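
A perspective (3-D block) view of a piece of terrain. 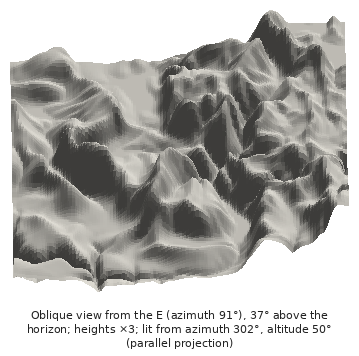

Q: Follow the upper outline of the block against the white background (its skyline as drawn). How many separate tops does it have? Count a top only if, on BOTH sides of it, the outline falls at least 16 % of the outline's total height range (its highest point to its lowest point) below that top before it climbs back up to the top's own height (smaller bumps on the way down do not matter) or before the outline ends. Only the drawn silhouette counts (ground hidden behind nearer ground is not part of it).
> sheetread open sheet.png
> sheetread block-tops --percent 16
1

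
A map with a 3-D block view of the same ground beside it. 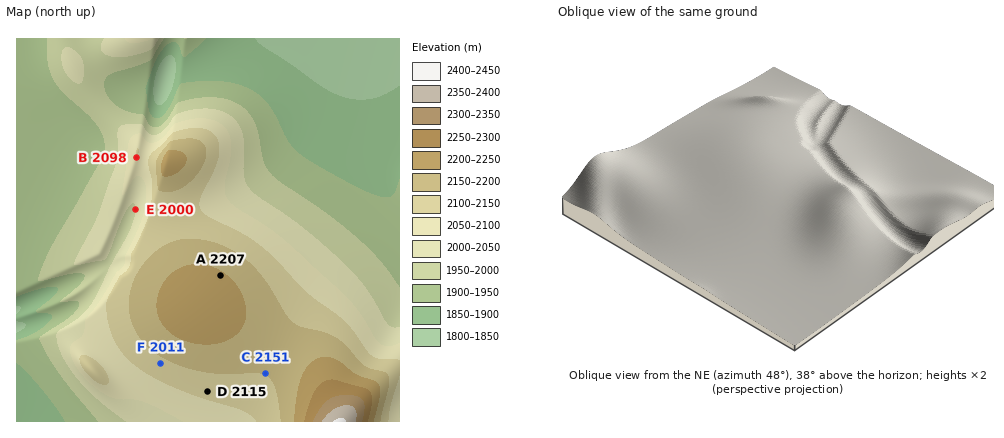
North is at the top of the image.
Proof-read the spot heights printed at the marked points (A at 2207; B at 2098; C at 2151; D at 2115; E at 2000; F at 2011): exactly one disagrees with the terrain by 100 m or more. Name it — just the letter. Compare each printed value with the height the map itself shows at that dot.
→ F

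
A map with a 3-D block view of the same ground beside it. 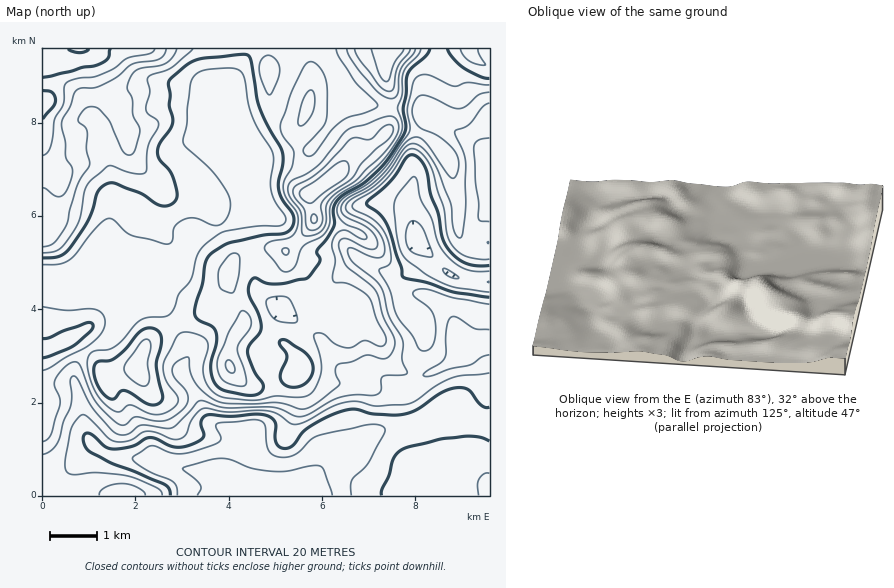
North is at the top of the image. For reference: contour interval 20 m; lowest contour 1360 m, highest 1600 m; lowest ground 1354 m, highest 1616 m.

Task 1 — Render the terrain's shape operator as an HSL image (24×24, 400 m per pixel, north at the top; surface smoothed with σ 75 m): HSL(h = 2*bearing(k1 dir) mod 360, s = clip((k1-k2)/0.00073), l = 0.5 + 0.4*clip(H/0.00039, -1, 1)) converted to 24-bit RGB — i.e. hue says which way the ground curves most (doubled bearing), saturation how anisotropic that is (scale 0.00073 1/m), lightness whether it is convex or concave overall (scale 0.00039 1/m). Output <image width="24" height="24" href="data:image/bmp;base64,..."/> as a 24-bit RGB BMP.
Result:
<image width="24" height="24" href="data:image/bmp;base64,Qk32BgAAAAAAADYAAAAoAAAAGAAAABgAAAABABgAAAAAAMAGAAATCwAAEwsAAAAAAAAAAAAAeXOaanOcboeqg5/An7HSmK/ex47fiDO3c3GIf36Dgn6DgXt6gYB5f4B7fXp/aWGBfp2Kd3uYi3uWl4KKgZmJdnqNa2WIgKp/fJRdXIp0apqAXKFOjpgxclckaDUahWIsc4FVfX9pgnNpiGdmknRLZ4xIZX9oZI2OepGFfm6Fhnp6kpeEkYd+hHeJcH+Pe5p/frlhT5V4dkVHnysVnpYeW2gwiT03kr1kSax2TKqYa6Cla0qeyn+hf7iBVYKCYIJdYX9VYH93gZCAe5SBk3yUj4CUfnmMfYt1vsCRV1V1XCxnpm5zzMSjezCFU8ZlYMd4Ubu7ki4rdG8sMFk2sq1Q23RCQHY+aIFudYVyV3hIaos+dI5Ka39ihX1tiXZukHpsvJqKXVCaYyGIscZqwUaBomm7ocnBdLmVcRtlojQnpH0xQW4dG4wZxb1uwY5zN3dHYWdElnBWXKJombBSNIE3Xn1Wf3lrl4xsqqdyeTeZexyZweeucT+VicyReM7CsUvMlgnDxKDEk6Lat8v3VVjkf7acer2rjWPXaGjPfsTOb4CyqHartHOPQHdUW3hYk5purLRAJB5ORr/XmK3bjGu7rNWVRX5GXi9qVT2zzKCzq+fCSkCVc1ijwJ24kL22Sl+JhZ1dlVldj21UZ6ausnvJx3LQVH+fU6Feyn25OnmcAN9iT2+Zu26436eJjU6RQHJ/L111zdePzqhSVkRmeXxmc7Rtt2xyiTd+oJRkf098gM1vQpaFUmF7tlOBtouxjGyneVe94qTnVVPMJXlWQn5z3rqrvl/FiUqSRnRuObw334R6Q5CZZ663o3tvkT1RYWGoiImxa3+8qt/FWDuvUUJ2pW5ljLWJdHuqXIVgWJBZw46bl0a1QoJuha1AnEtsnlmxmoStUZZ9ssFzeJe7UEt1hEtcqpx9Z6Seh2d3k8p7W6NEcjVoblJzYbVinp90aomCjopweYJih4JZl2h2b3eKfoRzb3R/Z3SMqHqPmXV/echhgzdIblZFXn9jh7J0cmKBe5qVtM+fZTWadkWme6zKieLqgpDWb3vTgn9fhIRvgIJxgYJuf31ze4B0coNtV3x7k195q5SDtbFzcT2UsnKbSqhth6RnUo99e8OltKhxhihfOrmHUcxKckEgSSgDSj8AcJgrMZtCaoeJhX6IfoGCfHt/hYN8YIGGUouksJWrwH6PYE2EqWZ5gch9Xnece8COgXgidhwESe5RNZa2kEFjeg9Dxn5Xp4zEsq7ZYKyVOXx0eHKDiHd5f355e459doiJQ4psWJ9UtnO1dmvRkLDj/12+saoTZaEZbghn0PvmgNe/OyNSci5ztk++nOSvgoLEo3F+xo6aR2qVVXN7iIR5h4Z8jo9meHtkenNkY5tIVYFFbIdAWVcrXRI//+TMGaj/fdr/2XvCuClnXTR4QjpxZ7hpwt2BQZJ7kHZSoL1kbGCTUVKHgod4hWl0o558aX2ddIyejKecZGmHgHN5fR53q6wk4/+PnXcAGjMAPEYDmVZDZkSGXkmObLRUy9mBTVeDbW24vbuAZllnVl5qg3NlbJR8iLaVYWWUf5aQj3N/f2yFb2qEGhG1xfj3/c34/7bjtV7kDb8xBmcpR2uFVDmLych2mdJuUkp+VKdkvXaMhW63XkGqhZ97ZcSObYaadmmMhYx5hGt8gXl/bnKBNWqBkc4qLHBI86C/96bp7YzTHdhiCDlATCNRxu6GcctyRkWBfrB0ZZKOjlxdbESBuL2MjKZkSWZPcX9pgHBzgXZ7gH1+f2Z/cD5oqM9UNXJXRZhB2H+F23rQ/sbGABIzHNnUvfbJsEmLZ1B2k8lsTWaCp1OVVVyLqsGTq3e2fG2qUYyPcnN+gH5/gHqBgUGFbrawxZuNUJhvLoZxn7h7mmC7+dLaLk7/PdHypEo7n0dAY3yDz6N0On19XGV2a4GQob92V3pdqHlrbluMbnCBfn+Bd2eEjEqcY7p1rWWGwquGR3qHW4hIY3hB/N4TrkIRTSdDiFBHp69yWnp6w5yGlDuMfHNRSJZHjqtei3CWepJ2cGaEb3SBfH5/YVWBvF1Ua61jU4ORz7SSVVGGgmFzfSpK5P91FlLeQTSHf6CgqI6FikRVs3xGtUypb3ipg59kYI4/aVcokZIpTnhBYnFTen5ZS0hrvcdhcbt4UHqHvbR1flCJgzdwUlar9//MKRZFRHGCb4WMmD1YxX25W2+1mF2ykGywv4a6r1vPh4XYmsHVYVu+VVK0Zn6yS5OqMc1gtIFRZGN+m5RidkWMiVS3gLql566PwnfpD4bFWUKairjDcbKq"/>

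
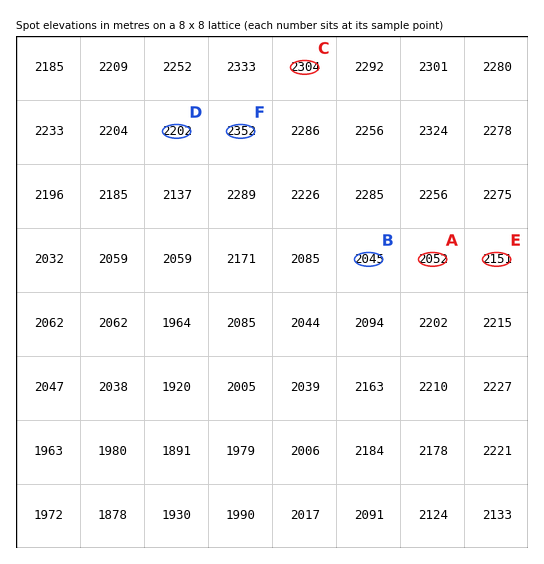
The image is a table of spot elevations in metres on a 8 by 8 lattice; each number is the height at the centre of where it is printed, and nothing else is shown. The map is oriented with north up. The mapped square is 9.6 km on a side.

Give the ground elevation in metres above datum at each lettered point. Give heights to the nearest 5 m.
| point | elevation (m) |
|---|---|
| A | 2050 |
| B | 2045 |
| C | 2305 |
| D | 2200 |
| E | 2150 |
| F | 2350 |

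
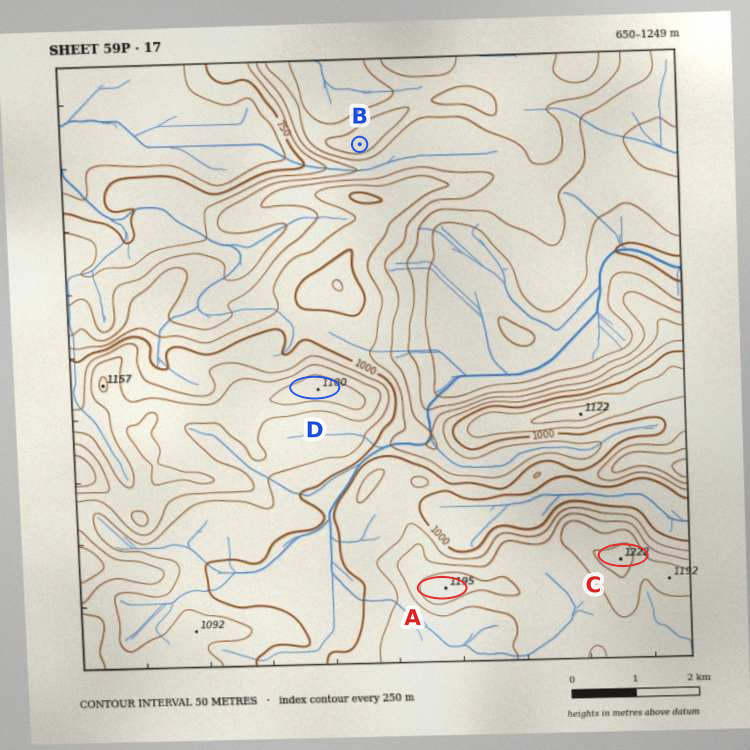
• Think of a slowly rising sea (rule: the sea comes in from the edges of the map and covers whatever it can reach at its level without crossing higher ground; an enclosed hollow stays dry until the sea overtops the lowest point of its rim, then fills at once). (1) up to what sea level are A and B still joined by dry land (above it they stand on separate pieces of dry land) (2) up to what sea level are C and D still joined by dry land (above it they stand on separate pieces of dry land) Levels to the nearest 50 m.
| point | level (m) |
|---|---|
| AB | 900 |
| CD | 1000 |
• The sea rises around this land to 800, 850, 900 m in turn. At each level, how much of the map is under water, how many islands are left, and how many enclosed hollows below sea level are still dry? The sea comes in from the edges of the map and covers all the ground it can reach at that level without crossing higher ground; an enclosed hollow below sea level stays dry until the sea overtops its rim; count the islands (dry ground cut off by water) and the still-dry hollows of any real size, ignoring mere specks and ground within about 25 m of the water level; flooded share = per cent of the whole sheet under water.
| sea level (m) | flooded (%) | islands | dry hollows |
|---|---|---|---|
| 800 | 18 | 0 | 0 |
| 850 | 27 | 0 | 0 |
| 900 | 37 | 0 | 0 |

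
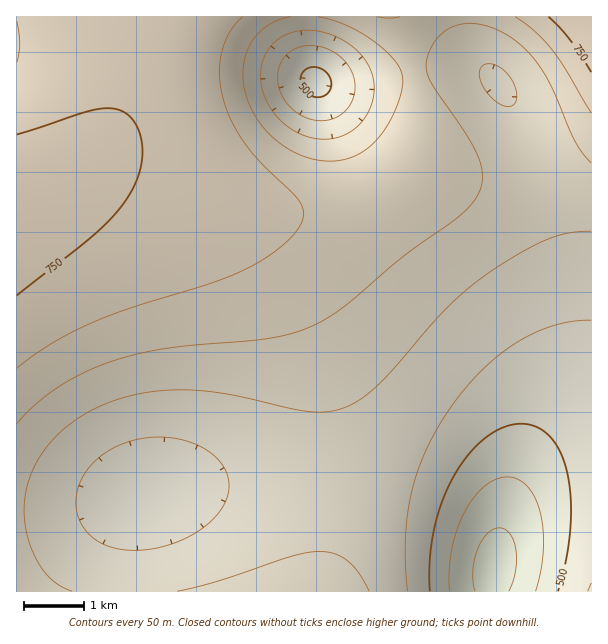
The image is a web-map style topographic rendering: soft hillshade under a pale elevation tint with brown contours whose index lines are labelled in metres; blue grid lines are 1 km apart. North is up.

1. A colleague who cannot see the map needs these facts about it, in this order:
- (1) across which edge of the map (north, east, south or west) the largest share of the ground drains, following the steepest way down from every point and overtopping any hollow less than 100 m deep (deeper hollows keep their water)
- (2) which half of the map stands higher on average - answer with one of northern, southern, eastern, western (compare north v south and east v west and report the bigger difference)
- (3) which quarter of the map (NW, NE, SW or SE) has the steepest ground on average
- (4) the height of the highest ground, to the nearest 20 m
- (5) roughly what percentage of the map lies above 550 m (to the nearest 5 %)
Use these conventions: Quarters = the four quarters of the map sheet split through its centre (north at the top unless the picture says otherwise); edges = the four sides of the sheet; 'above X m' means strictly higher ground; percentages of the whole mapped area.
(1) The largest share of the runoff leaves by the southern edge.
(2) The northern half stands higher on average than the southern half.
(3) The north-east quarter is the steepest part of the map.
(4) The highest point reaches roughly 800 m.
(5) Roughly 80 % of the ground is higher than 550 m.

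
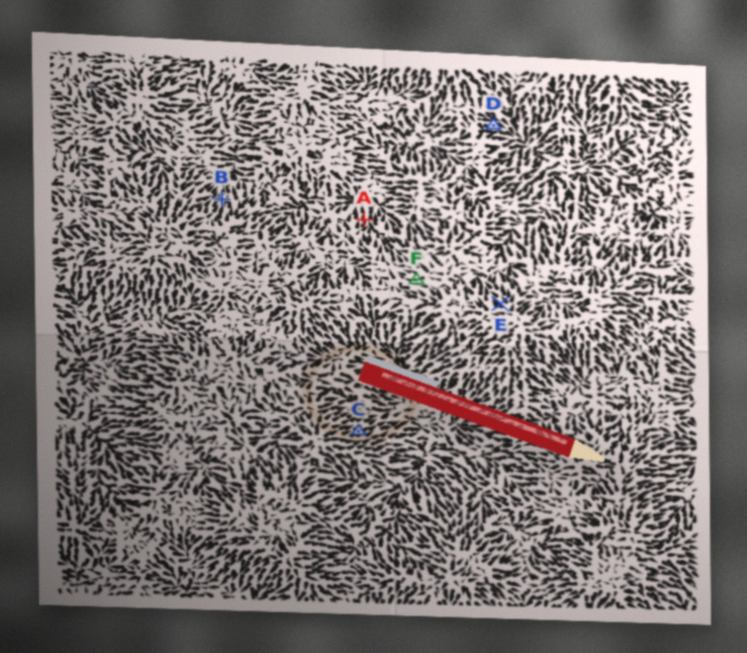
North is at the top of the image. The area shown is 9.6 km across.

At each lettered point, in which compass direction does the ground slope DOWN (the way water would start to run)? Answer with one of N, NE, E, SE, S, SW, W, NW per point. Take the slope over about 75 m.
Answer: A N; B N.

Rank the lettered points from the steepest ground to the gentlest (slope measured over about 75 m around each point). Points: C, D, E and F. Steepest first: C D E F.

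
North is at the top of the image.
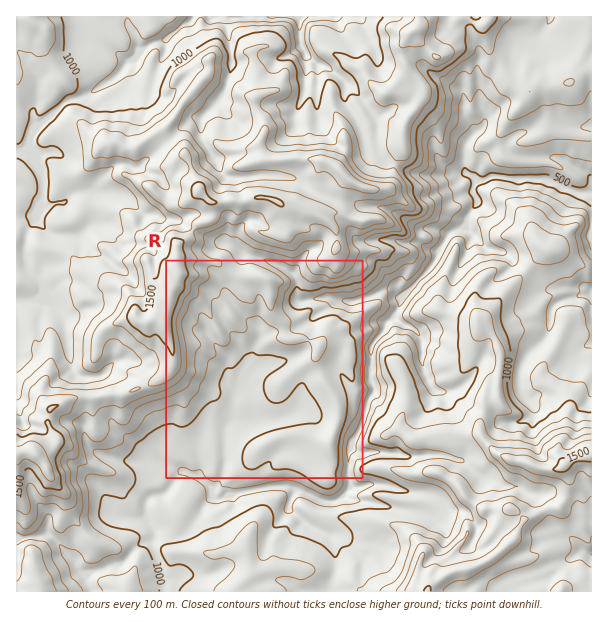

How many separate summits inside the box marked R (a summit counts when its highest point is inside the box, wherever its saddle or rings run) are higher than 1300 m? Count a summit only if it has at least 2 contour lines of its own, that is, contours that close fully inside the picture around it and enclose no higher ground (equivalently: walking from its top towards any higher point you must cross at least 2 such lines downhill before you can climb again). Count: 1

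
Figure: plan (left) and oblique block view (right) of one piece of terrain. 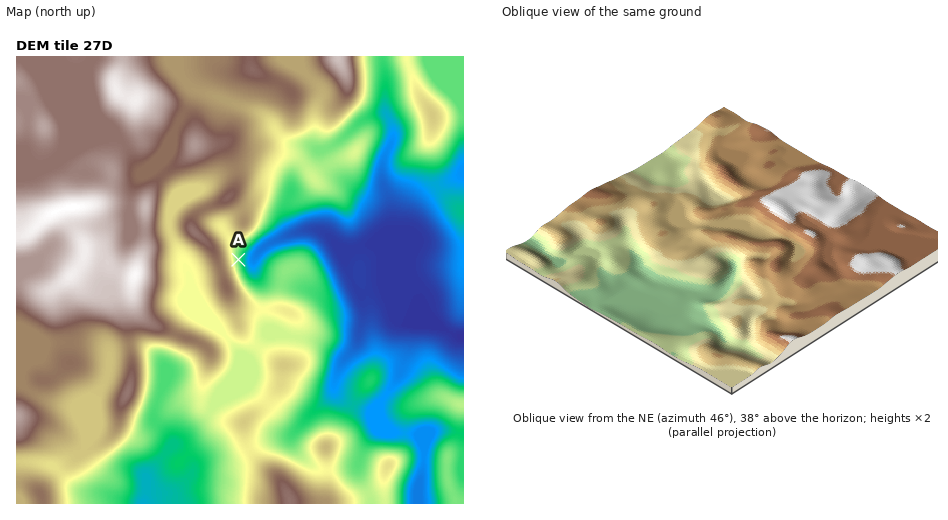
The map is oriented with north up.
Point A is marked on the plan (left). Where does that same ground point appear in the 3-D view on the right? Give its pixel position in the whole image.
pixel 739 255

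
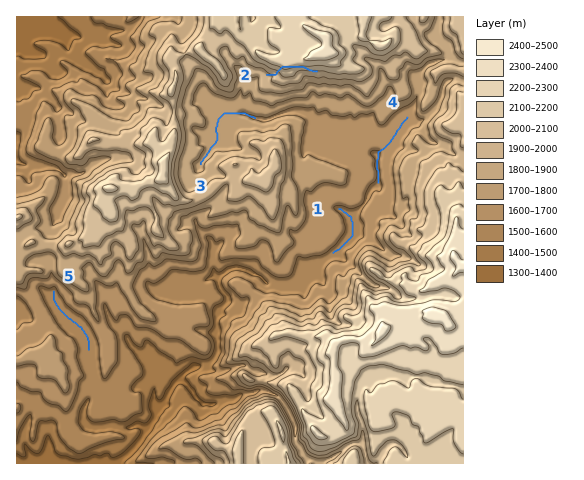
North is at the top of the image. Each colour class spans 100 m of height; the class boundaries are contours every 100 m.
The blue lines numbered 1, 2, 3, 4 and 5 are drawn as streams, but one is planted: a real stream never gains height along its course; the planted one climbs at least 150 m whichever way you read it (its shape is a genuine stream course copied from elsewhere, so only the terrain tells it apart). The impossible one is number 2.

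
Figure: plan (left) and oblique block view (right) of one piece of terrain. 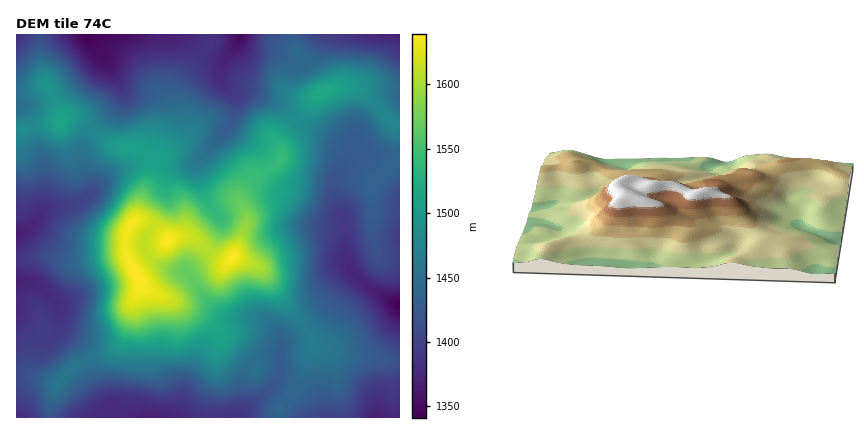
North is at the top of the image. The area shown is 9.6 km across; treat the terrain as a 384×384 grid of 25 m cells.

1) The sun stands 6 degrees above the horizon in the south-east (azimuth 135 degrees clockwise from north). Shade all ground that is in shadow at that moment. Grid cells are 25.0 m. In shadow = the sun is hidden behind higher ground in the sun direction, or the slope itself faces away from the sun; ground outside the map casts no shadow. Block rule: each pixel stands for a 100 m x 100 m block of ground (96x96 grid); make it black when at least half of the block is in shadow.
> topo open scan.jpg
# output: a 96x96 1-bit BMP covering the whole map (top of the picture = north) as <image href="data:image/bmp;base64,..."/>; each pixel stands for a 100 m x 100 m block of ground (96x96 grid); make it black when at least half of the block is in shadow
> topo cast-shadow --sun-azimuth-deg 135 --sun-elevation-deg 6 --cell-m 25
<image width="96" height="96" href="data:image/bmp;base64,Qk2+BAAAAAAAAD4AAAAoAAAAYAAAAGAAAAABAAEAAAAAAIAEAAATCwAAEwsAAAIAAAAAAAAA////AAAAAAAAAAAAAAAAAAAAAAAAAAAAAAAAAAAAAAAAAAAAAAAAAAAAAAAAAAAAAAAAAAAAAAAAAAAAAAAAAAAAAAAAAAAAAAAAAAAAAAAAAAAAAAAAAAAAAAAAAAAAAAAAAAAAAAAAAAAAAAAAAAAAAAAAAAAAAAAAAAAAAAAAAAAAAAAAAAAAAAAAgAAAAAAAAAAAAAAB4AAAAAAAAAAAAAAB8AAAAAAAAAAAAAAA+AAAAAAAAAAAAAAA/AAAAAAAAAAAAAAAfAAAAAAAAAAAAAAAPAAAAAAAAAAAAAAAAAAAAAAAAAAAAAAAAAAAAAAAAAAAAAAAAAAAAAAAAAAAAAAAAAAAAAAAAAAAAAAAAAAAAAAAAAAAAAAAAAAAAAAAAAAAAAAAAAAAAAAAAAAAAAAAAB4AAAAAAAAAAAAAAD+AAAAAAAAAAAAAAH/AAAAAAAAAAAAAAH/gAAAAAAAAAAAAAP/gAAAAAAAAAAAAAP/wAAAAAAAAAAAAAP/wAAAAAAAAAAAAAP/wAAAAAAAAAAAAAP/gAAAAAAAAAAAAAP/gAAAAAAAAAAAAAP+AAAAAAAAAAAAAAP8AAAAAAAAAAAAAAPwAAAAAAAAAAAAAAPwAAAAAAAAAAAAAAP8AAAAAAAAAAAAAAH+AAAAAAAAAAAAAAD+AAAAIAAAAAAAAAH+AAAAcAAAAAAAAAP+AAAAeAAAAAAAAAP+AAAA+AAAAAAAAAf+AAAA+AAAAAAAAAf/AAAA+AAAAAAAAA//gAAA/AAAAAAAAB//gAAAfAAAAAAAAD//wAAAOAAAAAAAAD//4AAAAAAAAAAAAH//4AIAAAAAAAAAAH//8AYAAAAAAAAAAH//8AAAAAAAAAAAAH//8AAAAAAAAAAAAH//8AAAAAAAAAAAAH//+AAAAAAAAAAAAD//+AAAAAAAAAAAAD//+AAHAAAAAAAAAB///AAPgAAAAAAAAA//+AAPwAAAAAAAAAf/8AAP4AAAAAAAAAP/gAAP8AAAAAAAAAAAAAAP+AAAAAAAAAAAAAAH/AAAAAAAAAAAAAAH/gAAAAAAAAAAAAAD/wAAAAAAAAAAAAAB/wAAAAAAAAAAAAAB/wAAAAAAAAAAAAAA/4AAAAAAAAAAAAAAf4AAAAAAAAAAAAAAP8AAAAAAAAAAYAAAH+AAAAAAAAAAcAAAD+AAAAAAAAAAeAAAD/AAAAAAAAAAfAAAD/gAAAAAAAAAfAAAD/gAAAAAAAAAeAAAD/gAAAAAAAAAIAAAD/gAAAAAAAAAAAAAH+AAAAAAAAAAAAAAD4AAAAAAAAAAAAAAAAAAAAAAAAAAAAAAAAAPgAAAAAAAAAAAAAAP4AAAAAAAAAAAAAAf8AAAYAAAAAAAAAAf+AAA4AAAAAAAAAAf/AAB4AAAAAAAAAAH/AAB4AAAAAAAAAAA/gABwAAAAAAAAAAADgABgAAAAAAAAAAAAAAAAAAAAAAAAAAAAAAAAAAAAAAAAAAAAAAAAAAAAAAAAAAAAAAAAAAAAAAAAAAAAAAAAAAAAAAAAOAAAAAA="/>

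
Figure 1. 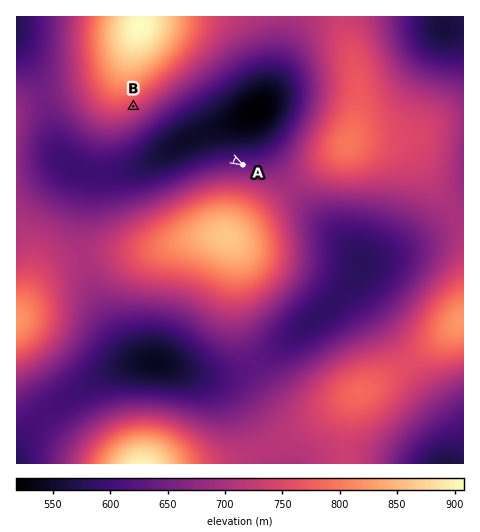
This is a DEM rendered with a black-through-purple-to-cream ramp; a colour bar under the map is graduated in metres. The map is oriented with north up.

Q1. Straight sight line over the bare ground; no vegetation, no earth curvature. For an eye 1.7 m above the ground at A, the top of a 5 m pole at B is in view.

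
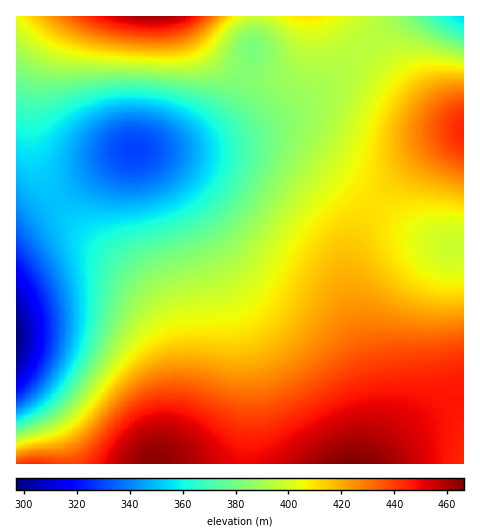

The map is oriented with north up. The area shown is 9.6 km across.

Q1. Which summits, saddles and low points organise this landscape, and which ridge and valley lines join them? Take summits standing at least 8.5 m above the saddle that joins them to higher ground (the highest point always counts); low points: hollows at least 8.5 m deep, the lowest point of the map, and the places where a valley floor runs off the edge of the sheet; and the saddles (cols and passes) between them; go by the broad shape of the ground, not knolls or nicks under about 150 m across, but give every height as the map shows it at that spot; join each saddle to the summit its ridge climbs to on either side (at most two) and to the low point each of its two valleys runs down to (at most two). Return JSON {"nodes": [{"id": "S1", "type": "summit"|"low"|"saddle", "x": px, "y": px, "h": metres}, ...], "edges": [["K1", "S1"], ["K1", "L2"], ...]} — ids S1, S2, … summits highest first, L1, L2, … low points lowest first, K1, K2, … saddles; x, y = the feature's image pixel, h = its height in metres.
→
{"nodes": [
{"id": "S1", "type": "summit", "x": 353, "y": 463, "h": 466},
{"id": "S2", "type": "summit", "x": 155, "y": 460, "h": 464},
{"id": "S3", "type": "summit", "x": 154, "y": 17, "h": 461},
{"id": "S4", "type": "summit", "x": 463, "y": 130, "h": 445},
{"id": "S5", "type": "summit", "x": 307, "y": 17, "h": 410},
{"id": "L1", "type": "low", "x": 17, "y": 337, "h": 297},
{"id": "L2", "type": "low", "x": 134, "y": 150, "h": 329},
{"id": "L3", "type": "low", "x": 463, "y": 17, "h": 355},
{"id": "L4", "type": "low", "x": 454, "y": 246, "h": 398},
{"id": "K1", "type": "saddle", "x": 375, "y": 204, "h": 411},
{"id": "K2", "type": "saddle", "x": 367, "y": 43, "h": 395},
{"id": "K3", "type": "saddle", "x": 56, "y": 200, "h": 351}],
"edges": [["K1", "S1"], ["K1", "S4"], ["K1", "L2"], ["K1", "L4"], ["K2", "S4"], ["K2", "S5"], ["K2", "L2"], ["K2", "L3"], ["K3", "S2"], ["K3", "S3"], ["K3", "L1"], ["K3", "L2"]]}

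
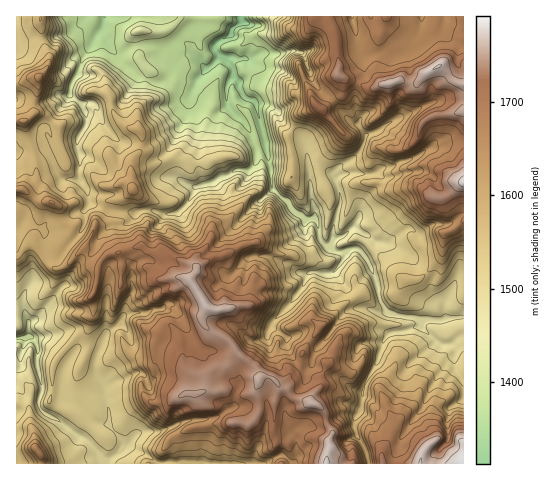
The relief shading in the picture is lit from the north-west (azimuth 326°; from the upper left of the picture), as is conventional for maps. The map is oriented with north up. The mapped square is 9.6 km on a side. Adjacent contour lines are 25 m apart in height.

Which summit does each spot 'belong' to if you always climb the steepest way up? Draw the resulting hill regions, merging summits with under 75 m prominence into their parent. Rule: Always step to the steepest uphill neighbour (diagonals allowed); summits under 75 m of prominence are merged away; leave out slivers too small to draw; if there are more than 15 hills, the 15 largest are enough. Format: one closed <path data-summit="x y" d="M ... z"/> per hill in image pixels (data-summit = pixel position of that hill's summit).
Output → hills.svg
<path data-summit="327 463" d="M265 144l-7 6-2 10-5 9-15 1-25 13-15 3-8 17-12 10-12 1-13-4-19 3-24-3-19-7-5 8 1 12-5 9-19 22-8 3 4 3 7 25-24 29-11 8 0 15 10 1 11-2 10 6 11 12 10-7 17 6-3 17 10 19 4 23 0 14 12 13 3 7 7 0 28 18 209 0-3-16-11-20 0-8 7-14 3-20 14-24 8-26 5-4 29-6 2-3-3-4-6-2-24-3-9-14-6-26-10-19-8-7-9 4-11 0-11-7-6-7-2-16-3-3-8 1-13-9-4-8-15-13z"/><path data-summit="463 463" d="M239 16l-134 1-3 11-9 12-12 21-15 41-16 22-7 3-3 4 3 13-9-1-18 10 1 200 5-2 2-10 5-5 0-14 11-8 24-29-7-25-4-3 8-3 19-22 5-9-1-12 5-8 19 7 24 3 12-3 7 0 13 4 12-1 12-10 8-17 15-3 25-13 13 0 6-6 3-14 8-6-10-40-14-9-3-7 0-6-6-6-1-9-18-19 6-8 8-3 4-4 0-4 10-8z"/><path data-summit="463 182" d="M298 51l-15 2-20-1-15 7-22 0 6 8 1 9 6 6 0 6 3 7 14 9 18 86 15 13 4 8 13 9 8-1 3 3 2 16 6 7 11 7 11 0 9-4 8 7 10 19 6 26 9 14 24 3 8 5 5-3 15 1 5-2 17-1 1-176-15 1-19 6-12 8-21 8-3-6 1-14-2-6-10-8-18 5-7-11-7-2-17-20-15-12-8-12-8-24z"/><path data-summit="438 67" d="M351 16l-110 0 1 5-10 8 0 4-4 4-8 3-6 8 4 6 7 5 23 0 15-7 38 0 11 29 10 12 12 9 17 20 7 2 7 11 18-5 10 8 2 6-1 14 3 6 21-8 12-8 19-6 14-1 1-96-5-1-12-7-5-7-8 4-10 0-5-4-11 18-10 6-5 2-14-4-16 4-5-9z"/><path data-summit="39 77" d="M104 16l-17 0-13 15-7 4-43 7-8-1 1 111 17-9 8 0-2-12 3-4 7-3 16-22 15-41 12-21 9-12z"/><path data-summit="38 451" d="M32 337l-7 2-3 12-6 3 0 109 87 1 1-3-6-9-10-11-13-7-18-14-14-7-4-6-1-5 4-10 0-9-5-16 1-18z"/>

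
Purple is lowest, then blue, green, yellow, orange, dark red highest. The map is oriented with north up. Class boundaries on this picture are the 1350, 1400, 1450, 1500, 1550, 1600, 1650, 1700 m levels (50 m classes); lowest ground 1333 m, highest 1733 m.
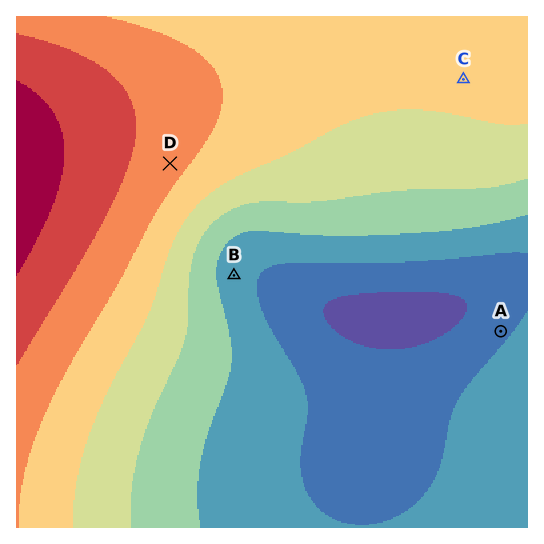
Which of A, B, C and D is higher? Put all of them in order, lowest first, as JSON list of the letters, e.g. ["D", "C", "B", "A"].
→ ["A", "B", "C", "D"]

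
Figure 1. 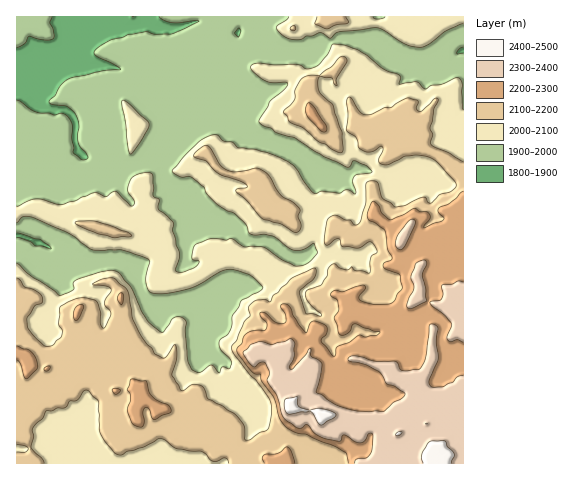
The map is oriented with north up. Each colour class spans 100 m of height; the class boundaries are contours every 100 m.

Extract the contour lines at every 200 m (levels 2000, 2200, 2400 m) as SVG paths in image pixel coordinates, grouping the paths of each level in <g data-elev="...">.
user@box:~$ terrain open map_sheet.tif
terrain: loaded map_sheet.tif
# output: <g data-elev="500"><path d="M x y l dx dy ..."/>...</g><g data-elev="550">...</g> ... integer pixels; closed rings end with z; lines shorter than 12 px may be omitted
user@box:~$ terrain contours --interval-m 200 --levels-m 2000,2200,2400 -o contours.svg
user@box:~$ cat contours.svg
<g data-elev="2000"><path d="M17 223l5-6 10 0 37 16 22 16 31 1 25 9 3 3-4 14 0 7 2 7 4 3 15 0 22-4 11-5 21-13 8-2 21 6 11 10 2 3-22 13-2 6-7 9 0 10-3 7-10 8 2 9 10 11-1 7-1 1-7-2-2 6-6-7-4-1-11 8-7-4-4-7-3-42-5-3-6 1-10 14-4 0-12-11-7-10-9-23-14-16-5-2-5 1-30 8-5 4 1 7-14 5-28-18-15-13"/><path d="M129 153l3 0 7-9 9-15 1-5-18-19-8-5-1 4z"/><path d="M463 110l-1-18 0-8-3-6-4 0-14 6-10 2-5 3-9-7-18 2 2-7-2-2-13-5-21-16-8-4-13-5-11-1-5 10-8 10-9 4-5 1-5-3-6-2-21 1-16-2-7 3 0 2 2 3 12 10 6 2 17 0-3 6-15 13-11 18 2 4 10 4 6 5 18 5 29 19 22 10 3 0 4-6 2 0 12 5 5 6-15 2-3 2-1 5 3 11-1 2-8-4-7 3-18-2-7 3-9-9-12-19-7-5-21-9-11-3-17-1-6-6-9-1-5-5-3-1-8 2-8 5-15 15-11 12-1 3 9 5 8-1 4 2 11 9 3 7 9 9 11 8 7 2 9 8 4 6 2 5 2 2 14 0 8 2 14 11 7 3 8 0 12-7 3 10-7 9-8 3-8 1-13-7-18-12-19 0-13-9-6 2-12-2-16 5-3 3-2 12 7 4-3 4-13 6-7-1-1-1 5-15-7-24 0-8-15-14 1-9-6-5 0-19-3-3-12 1-8 6-2 10 6 11 0 3-2 2-14-13-3-2-9 6-9-4-3 0-19 8-13 4-26-6-7 1-12 6"/><path d="M289 17l-3 3-9 6-1 2 7 7 8 4 9 1 6-4 6 0 8-3 10 5 9-6 37-4 8 2 21 14 14 3 11-3 16-13 17-7"/><path d="M385 17l-8 2-4-2"/></g><g data-elev="2200"><path d="M295 463l-4-12-4-4-10 7-13 1-2 4 2 4"/><path d="M136 426l5 1 3-2 0-5-1-8 2-4 4 1 3 9 2 2 15-7 2-2-3-6-11-5-6-5-5-14-14-2-2 2-3 9 3 3 1 6-4 12 5 12z"/><path d="M114 393l3 1 3-4-7-1z"/><path d="M44 370l4 1 2-4-4 0z"/><path d="M17 360l3 3 6 16 12-11-2-8-4-8-4-2-11-4"/><path d="M75 320l2 0 3-3 4-10-2-2-4 0-3 3-2 6z"/><path d="M122 305l2-8-2-4-3 1-2 4 1 3z"/><path d="M463 191l-14 12-10 5 0 5 5 5-2 3-17 7-1-1 0-2 6-8-3-5-7 0-6-4-11 7-13 5-8-7-3-6-3-4-2-2-3 2-3 10 0 5 17 12 3 20 4 7-1 3-7 3-1 3 2 3 15 5 2 14-5 6-3 7-6 3-14 0-14-4-1-5 6-7 0-2-2-1-20 7-8-2-5 4 8 7 1 10-5 7 6 17 3 0 5-2 5-8 2-1 19 7 6 1-3 3-12 2-7-2-9 7-12 5-1 8-2 1-13-15 6-8-1-7-13-5-3 2-4 10-12-17-4-9-6-3-3 1 0 2 4 7 1 8-3 2-6-1-12-10-5-1 1 4 6 7-1 6-2 2-12 0-4 2-4 3-2 8-5 4 1 6 13 17 4 3 5 0 2 8 11 15 6 21 6 8 10 6 11 2 32 14 8 5 2 10"/><path d="M321 131l4 1 1-1 0-6-12-18-6-4-3 6 2 6z"/></g><g data-elev="2400"><path d="M451 463l3-9-7-8-2-5-3-1-10 1-4 2-6 11 1 9"/><path d="M396 435l3 0 3-3-4 0z"/><path d="M320 425l14-7 2-2-1-3-14-5-12 2-8-2-3-3 0-8-13 3-1 7 3 7 24-3z"/></g>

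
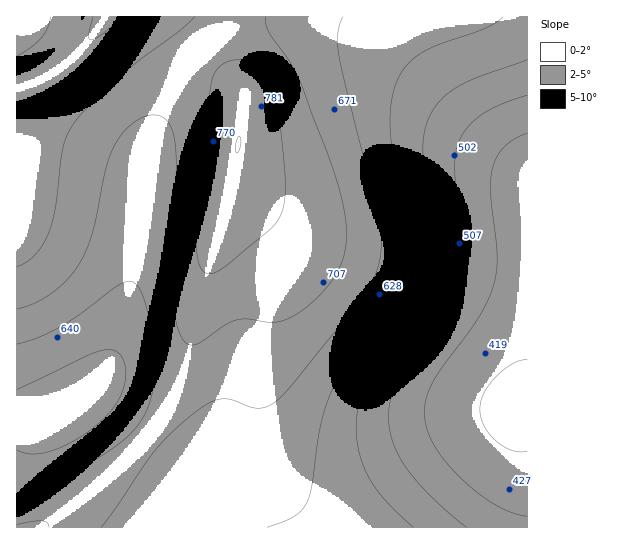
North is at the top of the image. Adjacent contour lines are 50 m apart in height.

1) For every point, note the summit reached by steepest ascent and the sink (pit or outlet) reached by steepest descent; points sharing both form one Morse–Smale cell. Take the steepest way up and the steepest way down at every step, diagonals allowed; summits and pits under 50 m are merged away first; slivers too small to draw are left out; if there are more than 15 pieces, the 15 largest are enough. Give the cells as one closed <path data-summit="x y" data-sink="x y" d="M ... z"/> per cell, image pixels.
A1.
<path data-summit="238 145" data-sink="515 409" d="M301 21l-35 0-25 6-23 10-14 12 3 5 37 40-4 43-11 57-29 101-15 71-16 39-22 32 37 34 7 15 2 15 17 27 317 0 1-355-51-41-60-60-35-28-35-15z"/><path data-summit="107 17" data-sink="75 403" d="M173 16l-67 0-18 26-23 23-30 18-19 6 1 439 25 0 8-5 59-47 38-39-42-34-14-7-6 1 18-20 8-16 9-30 17-82 10-88 9-34 28-56 19-21z"/><path data-summit="238 145" data-sink="75 403" d="M203 49l-19 22-28 56-9 34-10 88-17 82-9 30-8 16-16 18 18 8 40 33 2 0 6-7 16-24 16-39 15-71 29-101 11-57 4-43z"/><path data-summit="107 17" data-sink="515 409" d="M527 16l-354 1 30 32 15-12 16-8 32-8 35 0 21 3 25 5 26 10 28 18 76 75 50 40z"/><path data-summit="107 17" data-sink="515 409" d="M147 437l-49 48-55 42 166 1 0-2-16-25-2-15-7-15z"/><path data-summit="107 17" data-sink="17 26" d="M105 16l-88 0-1 71 19-4 30-18 23-23 17-24z"/>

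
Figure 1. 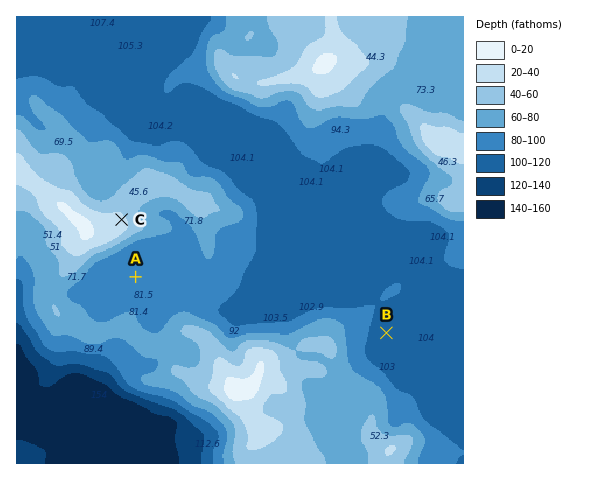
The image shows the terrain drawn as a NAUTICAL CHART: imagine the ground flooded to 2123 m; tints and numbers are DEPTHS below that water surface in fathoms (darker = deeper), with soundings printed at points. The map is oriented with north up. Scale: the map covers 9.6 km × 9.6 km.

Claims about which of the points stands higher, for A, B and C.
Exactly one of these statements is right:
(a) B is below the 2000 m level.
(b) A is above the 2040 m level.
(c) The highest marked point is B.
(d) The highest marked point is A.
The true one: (a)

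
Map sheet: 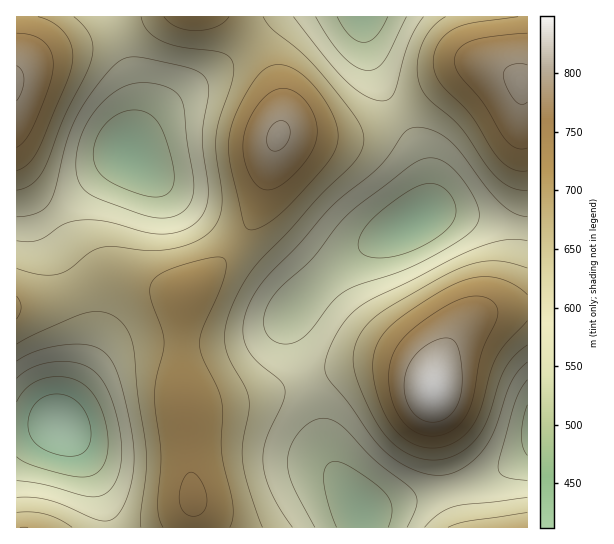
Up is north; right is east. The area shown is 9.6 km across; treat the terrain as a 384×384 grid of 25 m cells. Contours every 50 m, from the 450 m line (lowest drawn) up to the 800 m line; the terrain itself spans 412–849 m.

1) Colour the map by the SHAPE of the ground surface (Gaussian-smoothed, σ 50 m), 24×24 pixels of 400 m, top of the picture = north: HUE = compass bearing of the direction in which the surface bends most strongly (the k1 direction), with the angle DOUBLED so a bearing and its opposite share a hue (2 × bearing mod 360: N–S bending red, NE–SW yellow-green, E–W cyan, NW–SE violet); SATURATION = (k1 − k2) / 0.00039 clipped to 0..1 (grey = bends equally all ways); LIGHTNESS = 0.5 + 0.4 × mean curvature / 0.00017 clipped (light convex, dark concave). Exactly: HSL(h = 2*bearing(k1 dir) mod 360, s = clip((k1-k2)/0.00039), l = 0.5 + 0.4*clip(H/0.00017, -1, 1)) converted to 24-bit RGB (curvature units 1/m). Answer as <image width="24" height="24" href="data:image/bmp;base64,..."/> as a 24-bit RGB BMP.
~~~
<image width="24" height="24" href="data:image/bmp;base64,Qk32BgAAAAAAADYAAAAoAAAAGAAAABgAAAABABgAAAAAAMAGAAATCwAAEwsAAAAAAAAAAAAAv7CfyK2suHO/eha1YwCcqg/U35PR7d7f4+rhuuPaZdjNTL+jZ59lmXJadzlTOBs8ExIhFzIhJYkTTtoGatEaaZNAcntbmYR3kLllsKWCoEuUYBJ0SQhfjyqXyZOW8e7a6/Dbt9S4dKuoW4WEcnNggE1UeTBaVBxMMhstNjobRW4DRnkAM2EAIUgDJVYUSpA0OacrfodQZi1SOws6Ogw7dTlWzsZy7PWy6PGxw8aAgnxiX1hQXVFHYj5FZChTYBdVYhpIejcksKcLg7AAPnwAEEsAAFECCYgTGGghO0EoJRAbKQojOBQwgFtEzt9p5/mW5u+Fw7Bagl9MZEtEWUtCTjtBSSRLVRVZjBt6zzdi46py5fFzffU1ANAOAJArAH4nECYWHhwVIhEaIxAgRy5BlZ9fy+SR5PSv3+OWtZl1lV50hld5dlVwV0FgNiFONxZXfCee04bD8N3b8e/a3vLZgOaoFsl9EWc/FxscHBcZHRYdFhghQmppeLt/yue15fDL19q0spqlmHO1lmW9lli7dDukPSB6JRdyOC+sr6nS6ePi7Orf5+vgy93XWJujKUBEIRIhGhUeFiEmHlpaLKiRbdCXuuKt3Oi+zdOtmaiudHG6gWDOnlbbmzTfYB3AIhynLmbJm8zX3+zf7+zc8OLb2623oEeFSSFFUCVeMTVjKW+AGaOeHMCiScuCntJ81OGIyNZ5f61oU42WQUahdjLGoSvgiizfPzPSTJHRh9XPzOTI8+vY9sy/62J0vCFvdx5qZDfISWDIPpnOJbXGJqidQJtomL1R4+NY3edMhLwyLmw1JUhKLCpaZzSShUfBbGjGcqPNiMfKs8eq472n9JWN8V173TefrC/Hg3brenvlbX/UR3q9PXaOTH52lKRi2s516N1xu9A6OmQoECMZESIhKkFKVHKMdZ62fbDHhKrEqJy82qK076u976nL4ZflpX7mlH/ul3TmnW3Uf1y6TVegUHyjh6iw08m76dPD16yNh3dNHjAlDSYeEDspJ4hXP7+FWb+xY5u6gXu706DU783j89jt5tHxt6TukE/Oo0LPv1jNrXLBc3y/ZKPUh7fdyMfj8tnp9L7T1WuXckxuIEtBDlc2DYY8F6ZEKJ1aN4x7T32Vloau2LjK69Pe4r/dtIbRdDldf0B7qWKnq5m7nr7Re8jkaLPlh4jY66Hi/6jU/Iq7y2mZWIWGI4RaEYI5D3khEF8aE0kgH1AxRXNFr5xj1Zpv03dZo0BET0MhQ1o8Ypl8m8SzptXMc8jPO4GxTTuKwiuS/0SD/4Sd7I6ZroyHU5FxLnhEH18cFkIPCSsICSoKEysNYmUarXAKumEAf0wPV30aG40sIcplZNKOg76TZ4x+OjFKIxIiSRQn0QsT/3Zh9rKa0KmOkJF1V2tZTWE+PFsnGD0SCikMDyYNJScMbUQGpV8Ao38FaOYpA9w2AspWJ7JYYYZQYzg3KBEcJA8cKBAXoEAl9KVn+NOn3r6WoYF6d2R/d2R7c39mSXVRIUc6ESIgHx4VcEEi5okT7eI6uPGdJfFNCppGGVQvOjwoQBsiMBEiKxIqTC9PnXJj48qj9ufO5c+0r5GYcWqncm6zjYi2dnetOkeJGB9OIx5IhE9t17SN8fPB6/bVc9JnJGs9ESIaFxwYLRwkSShKOS5oPlGZjJq14dnS8uTZ7+PcwrTIfI/Jc4bUkYrVnnfPbDG5LBhyIh1mX16V2da+9PXW9vLVycGGRl1FFBwfFBofJC00OE9fM2uMMYi5dKfE1svV7+Hc7uHd2dbhkKvYYn7de1/YuUbbsh7BWR56KypmVJWZvtiu9PXW9ujV2Z6Rj1KAKCdQGik+J0pSMW1hKX1qI4h5PKKPkLiS6+XU8Ojb6enilqzPOkbRaR/DyQ7QzgusnSqSSk58SrCIjdeL7fLQ7NfK4qu0xG3ETjKjJSt/NEptPWZVJ2IzFVMoFmUuMqwxut+K7/PS4eTKipewOyqVSQx9nwKr8gnM01+/ipC2d866jdisz9684s3Q5sXVzZTbdz3dSxvAYDKYeFFtW3A+HGEcC2EcC58dXew4yfCR0NyVkXRrMR5YIAY+ZQqN1E3i4sLn3uDtwuDqqtfgv87S3sna5c3ezaHfjT/qdAPnpBTYyEmtrnpwUqxOF7NPBMlIGvIrluhiv9BneltPIRUzEAgrKhlshHbD3+Hs3uTt2uLxsLnjurLW07rJ28TRw5PUih7qeADQvwH15XLW3r/Lv9XDcd+3Ku2nM+B4cstctrRZcUJFIhUsDQ4mHDhKSLSGoNqnwd7HrrrKmozDtpfF"/>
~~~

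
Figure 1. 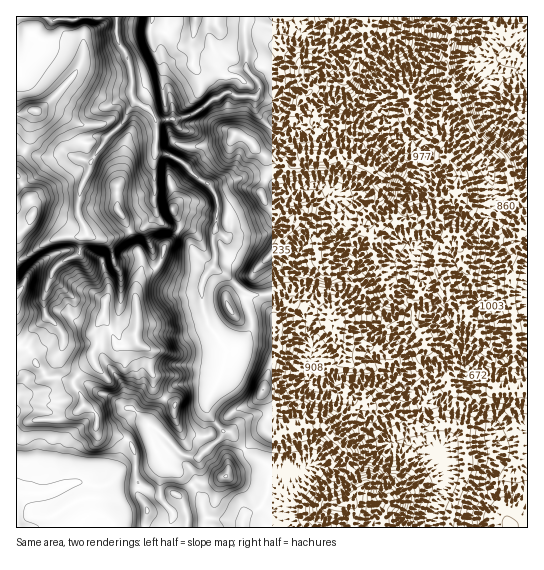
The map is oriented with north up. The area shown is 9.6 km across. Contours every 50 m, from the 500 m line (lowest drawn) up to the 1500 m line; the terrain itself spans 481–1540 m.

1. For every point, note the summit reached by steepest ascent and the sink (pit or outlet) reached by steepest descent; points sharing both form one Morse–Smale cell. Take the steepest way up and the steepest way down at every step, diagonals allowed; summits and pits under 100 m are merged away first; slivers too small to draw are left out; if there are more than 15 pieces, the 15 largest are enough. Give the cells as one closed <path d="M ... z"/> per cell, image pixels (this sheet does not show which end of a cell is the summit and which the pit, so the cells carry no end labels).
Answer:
<path d="M135 101l-8 12-4 10-16 14-11 16-15 33-4 24 10 24-7 7 0 12-15 7-12 10-9 27 0 12 3 8-14 10-16 19-1 75 39-1 22-8 6-7 8 4 6 8-1 13 3 3 15 2 12 4 7 10 6 48 8 10-1 21 132 0-3-10-13-11-15 6-5 11-11-4-25-3-3-15-6-11-15-16-19-12-8-14-6-19 1-5 7 4 25 26 9 2 7 0 23-20 3-6-15-16-2-5 0-8 13-24 5-19 0-10-17-24-5-16-2-23 4-11 7-8-17-14-7-14-9-8-14-6-9-11-3-13 3-80-9-13z"/><path d="M345 291l-21 0 0 7 5 9 1 8-19-10-3 2-3 18 7 14 0 18-4 10 3 12 6 6 2 0 18-6 14 0 2 23 22 35 12 6 28-2 15 4 10 8 5 28-1 9-9 24 0 14 92 0 1-219-11-1-18 7 2 20-5 18 4 8 0 6-3 5-22-3-7 6-4 20 1 10 3 2-2 1-24-7-12-10-4 0-5 4-12-2-4-4 0-34-15-16-8-3-6-6 0-12-3-7-18-15z"/><path d="M329 208l-4 3 0 11 4 7-14 6 2 6-1 20 9 16-1 13 25 2 24 19 3 7 0 12 6 6 8 3 15 16 0 34 4 4 12 2 5-4 4 0 12 10 25 7-3-13 4-20 7-6 22 3 3-5 0-6-4-8 4-11 1-16-9-29 1-39-4-13 2-7-41-3-15-16-24 2-21-1-11 7-6 10-8-4-6-6-18-3z"/><path d="M115 16l-34 0-7 4-20 0-9 11-8 22-11 10-10 0 1 85 25 9 9 0 8-4 7 0 25 8 16-24 16-14 10-20-2-10 1-16-5-22-10-16 0-21z"/><path d="M230 92l-4 0-15 8-6 7-16 9-32 4-1 31 23 9 16 16 12 8 22-1 8-4 10-2 22 4 16 10 18-2 8-4 22 2 7 7 0 7-3 2 6 8 8 12 8 2 4-8 18-23 0-15-11-11-13-3-16-8-24-1 2-22-4-7-6 2-15-2-21 2-16-15-3-17-19-1z"/><path d="M83 405l-6 7-22 8-39 2 1 106 128-1 2-20-8-10-4-44-4-10-12-7-20-3-3-3 0-16z"/><path d="M246 16l-129 0-1 18 15 33 0 26 2 8 14 7 8 12 11 0 23-4 37-24 4 0 5 4 20 1 5-11-13-16z"/><path d="M527 16l-89 0 2 10-3 13-8 19 0 11 10 26 0 10-4 6 2 11 16 5 7 7 11 17 14 14 7 20 3 3 14-1 13-7 3-7 3-18-18-16-13-8-8-9-2-7 1-29-4-8 13-5 31-2z"/><path d="M370 16l-123 1 0 53 13 16-5 12 0 9 2 7 16 15 9-2 27 2 7-3 0-12-9-19 6-6 12-2 6-4 11-2 10-7 15-29 0-15 4-9z"/><path d="M247 177l-10 2-8 4-20 2 8 14-1 30-3 5 0 33 13 8 23 20 18 0 12-3 12-5-2-9-20-20 0-3 22-26 6-12 9-9 11-4 8 0 4 4 11-7 0-7-3-5-8-4-18 0-8 4-18 2-16-10z"/><path d="M441 123l-10 5-6 9 0 29-8 16-11 14-15 9-21 19-9 1-1 4 5 4 9 4 5-10 11-7 21 1 24-2 15 16 19 2 22 0 4-44-7-23-3-5-14-14-11-17-7-7z"/><path d="M415 441l-22 2-14 6-13 12-17 6 10 20 0 6-8 10 4 8-2 17 82-1 0-13 9-24 1-9-5-28-10-8z"/><path d="M377 100l-12 7-27 0-3 2-9 15-10 3 3 7-2 22 24 1 16 8 13 3 11 11 0 15-18 23-2 8 9-1 21-19 15-9 17-22 2-8 0-28-16 3-11-2-9-10z"/><path d="M437 16l-66 0-4 14 0 15-15 29-10 7-11 2-6 4-12 2-6 6 9 19 0 12 10-2 9-15 3-2 27 0 9-4 3-4 2-9 12-14 8-5 28-8 12-30 1-11z"/><path d="M19 148l-3 1 1 111 10-4 14-11 13-6 11-3 20 0 2-2-2-7-6-10-2-10 3-17 11-24-1-5-24-8-7 0-8 4-9 0z"/>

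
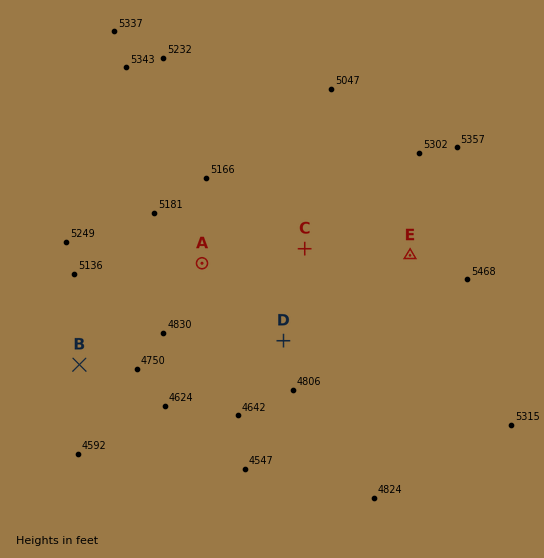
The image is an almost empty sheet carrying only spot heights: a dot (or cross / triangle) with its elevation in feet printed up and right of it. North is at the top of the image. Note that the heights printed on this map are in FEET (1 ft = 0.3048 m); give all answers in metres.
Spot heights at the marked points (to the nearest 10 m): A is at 1520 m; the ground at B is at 1480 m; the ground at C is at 1560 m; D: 1490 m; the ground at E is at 1630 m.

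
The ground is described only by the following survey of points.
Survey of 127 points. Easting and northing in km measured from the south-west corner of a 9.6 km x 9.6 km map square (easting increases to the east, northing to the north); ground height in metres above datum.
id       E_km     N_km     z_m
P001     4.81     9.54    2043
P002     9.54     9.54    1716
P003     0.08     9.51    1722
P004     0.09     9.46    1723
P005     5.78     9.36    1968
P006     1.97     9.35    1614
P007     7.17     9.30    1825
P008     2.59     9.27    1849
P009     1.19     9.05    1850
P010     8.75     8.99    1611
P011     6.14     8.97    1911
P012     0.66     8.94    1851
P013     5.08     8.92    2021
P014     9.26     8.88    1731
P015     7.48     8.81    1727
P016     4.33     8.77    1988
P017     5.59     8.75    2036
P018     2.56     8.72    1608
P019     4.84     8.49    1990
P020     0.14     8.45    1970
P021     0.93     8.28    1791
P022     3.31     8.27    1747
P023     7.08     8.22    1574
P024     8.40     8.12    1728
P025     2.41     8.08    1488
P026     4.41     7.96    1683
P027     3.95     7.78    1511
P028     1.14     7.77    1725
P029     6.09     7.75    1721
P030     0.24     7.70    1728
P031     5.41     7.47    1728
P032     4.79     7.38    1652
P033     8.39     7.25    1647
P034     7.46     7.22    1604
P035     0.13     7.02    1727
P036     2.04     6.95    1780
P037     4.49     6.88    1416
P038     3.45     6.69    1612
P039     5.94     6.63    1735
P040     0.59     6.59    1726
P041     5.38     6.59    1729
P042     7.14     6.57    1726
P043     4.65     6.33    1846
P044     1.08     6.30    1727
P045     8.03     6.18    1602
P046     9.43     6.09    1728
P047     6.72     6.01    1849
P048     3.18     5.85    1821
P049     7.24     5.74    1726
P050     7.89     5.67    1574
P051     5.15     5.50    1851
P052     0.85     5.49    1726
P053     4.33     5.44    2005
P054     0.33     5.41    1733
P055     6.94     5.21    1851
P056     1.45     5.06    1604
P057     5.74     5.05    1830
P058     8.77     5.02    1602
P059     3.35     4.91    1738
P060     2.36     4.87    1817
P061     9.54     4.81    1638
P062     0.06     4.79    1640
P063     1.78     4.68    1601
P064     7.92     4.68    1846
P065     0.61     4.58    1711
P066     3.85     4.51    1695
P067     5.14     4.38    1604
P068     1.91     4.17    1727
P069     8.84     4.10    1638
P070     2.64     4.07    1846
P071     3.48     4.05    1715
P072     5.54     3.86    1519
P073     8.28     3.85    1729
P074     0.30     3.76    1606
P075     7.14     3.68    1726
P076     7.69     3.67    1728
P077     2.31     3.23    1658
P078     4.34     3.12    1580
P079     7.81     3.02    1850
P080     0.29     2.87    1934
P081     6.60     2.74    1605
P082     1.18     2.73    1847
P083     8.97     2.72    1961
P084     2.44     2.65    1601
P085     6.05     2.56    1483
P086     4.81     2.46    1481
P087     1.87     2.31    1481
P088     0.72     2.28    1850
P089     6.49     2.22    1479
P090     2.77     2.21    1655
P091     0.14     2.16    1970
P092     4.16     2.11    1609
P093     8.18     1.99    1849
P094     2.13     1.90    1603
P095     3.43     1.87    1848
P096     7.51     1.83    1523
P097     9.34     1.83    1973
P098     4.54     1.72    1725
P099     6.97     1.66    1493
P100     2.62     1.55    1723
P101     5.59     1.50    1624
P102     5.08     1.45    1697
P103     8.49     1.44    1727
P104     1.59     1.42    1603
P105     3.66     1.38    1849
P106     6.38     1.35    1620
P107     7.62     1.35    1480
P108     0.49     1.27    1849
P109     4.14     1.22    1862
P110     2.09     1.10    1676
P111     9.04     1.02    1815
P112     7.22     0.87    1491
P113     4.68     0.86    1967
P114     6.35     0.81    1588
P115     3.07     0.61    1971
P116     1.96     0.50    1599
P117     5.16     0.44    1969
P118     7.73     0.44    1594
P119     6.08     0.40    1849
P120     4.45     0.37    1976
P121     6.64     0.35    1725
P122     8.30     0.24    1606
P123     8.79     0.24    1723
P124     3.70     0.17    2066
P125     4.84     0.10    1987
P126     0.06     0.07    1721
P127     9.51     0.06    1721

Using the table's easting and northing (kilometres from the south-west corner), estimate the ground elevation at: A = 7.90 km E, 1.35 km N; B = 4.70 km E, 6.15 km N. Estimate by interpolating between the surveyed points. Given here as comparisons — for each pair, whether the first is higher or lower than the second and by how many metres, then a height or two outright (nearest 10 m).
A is lower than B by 340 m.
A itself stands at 1510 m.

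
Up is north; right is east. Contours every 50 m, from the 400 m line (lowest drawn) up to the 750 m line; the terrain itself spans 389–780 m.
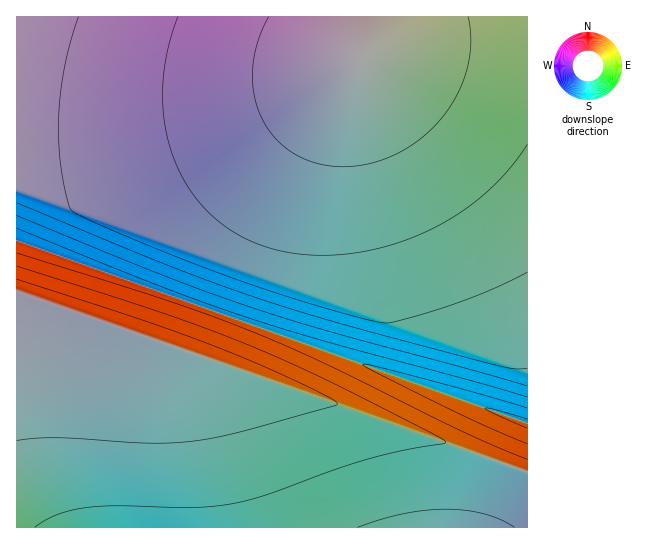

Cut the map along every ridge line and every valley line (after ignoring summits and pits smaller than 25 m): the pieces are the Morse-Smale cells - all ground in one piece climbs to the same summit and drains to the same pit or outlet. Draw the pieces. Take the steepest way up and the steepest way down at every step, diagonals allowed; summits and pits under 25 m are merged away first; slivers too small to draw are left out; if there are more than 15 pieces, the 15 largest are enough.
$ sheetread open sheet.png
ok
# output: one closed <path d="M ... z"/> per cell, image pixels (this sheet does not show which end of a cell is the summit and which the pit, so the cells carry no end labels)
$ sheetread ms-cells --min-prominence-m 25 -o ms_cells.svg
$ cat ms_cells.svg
<path d="M527 16l-510 0-1 135 26 1 59-5 96-19 37-11 52-18 45-22 26-16-46 61-44 67-40 70-16 47-3 3 319 114z"/><path d="M21 293l-5 1 1 234 511-1-1-55z"/><path d="M357 61l-26 16-45 22-52 18-37 11-96 19-38 4-46 1-1 89 191 68 4-3 16-47 40-70 44-67z"/><path d="M210 309l-3 4-15 38 2 4 200 69 131 48 3-1-1-48z"/><path d="M21 241l-5 1 1 51 175 60 16-42-2-3z"/>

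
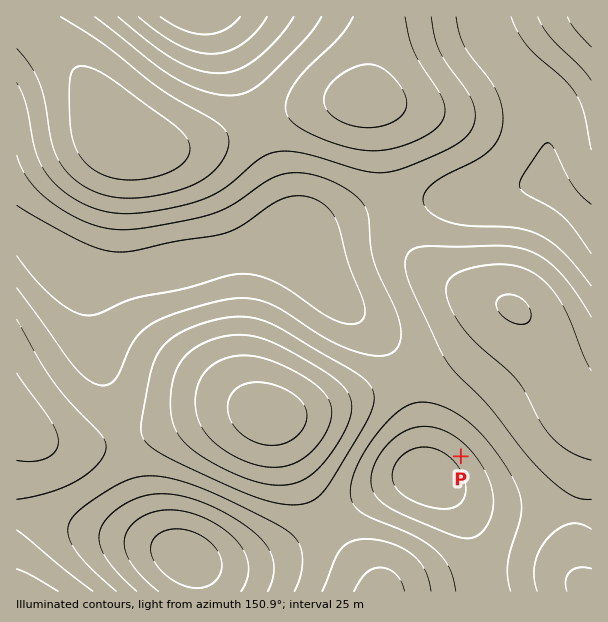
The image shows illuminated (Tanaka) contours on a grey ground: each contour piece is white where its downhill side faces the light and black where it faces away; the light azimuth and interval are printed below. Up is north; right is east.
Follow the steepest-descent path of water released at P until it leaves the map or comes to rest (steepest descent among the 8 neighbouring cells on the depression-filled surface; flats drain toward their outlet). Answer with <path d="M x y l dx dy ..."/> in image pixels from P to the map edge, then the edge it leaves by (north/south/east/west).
<path d="M461 456l85-85 0-2 5 0 10 11 3 7 3 3 3 8 3 3 5 9 1 0 12 12"/>
exit: east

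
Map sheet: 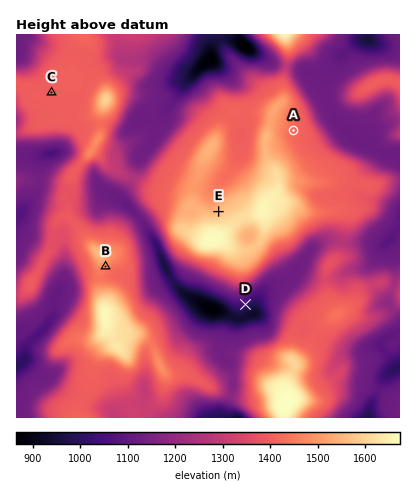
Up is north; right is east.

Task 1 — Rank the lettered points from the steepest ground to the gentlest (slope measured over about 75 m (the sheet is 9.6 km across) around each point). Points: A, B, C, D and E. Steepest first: D B E A C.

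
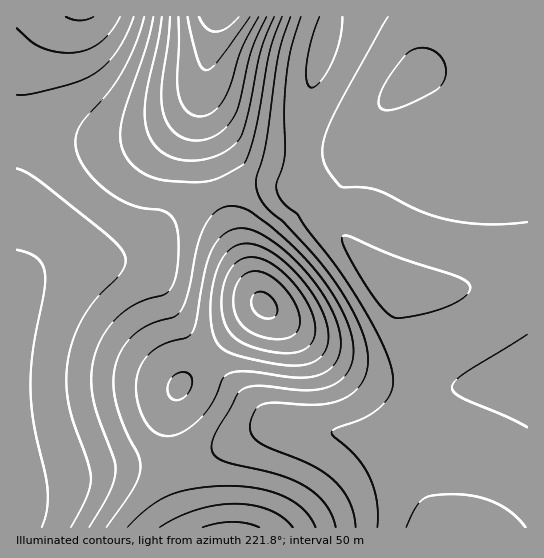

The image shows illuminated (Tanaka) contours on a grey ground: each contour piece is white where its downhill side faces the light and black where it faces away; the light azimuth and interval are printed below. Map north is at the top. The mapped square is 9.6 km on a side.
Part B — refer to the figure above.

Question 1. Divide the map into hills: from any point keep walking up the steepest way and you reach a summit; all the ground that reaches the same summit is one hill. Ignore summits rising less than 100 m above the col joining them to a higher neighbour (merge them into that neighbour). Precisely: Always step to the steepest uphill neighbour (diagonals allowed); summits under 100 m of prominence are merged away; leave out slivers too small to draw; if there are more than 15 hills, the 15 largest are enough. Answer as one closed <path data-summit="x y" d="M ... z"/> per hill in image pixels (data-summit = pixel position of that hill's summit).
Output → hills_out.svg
<path data-summit="219 17" d="M527 16l-510 0-1 266 19-13 16-6 55-2 35-5 6-5 12-21 11-11 20-14 27-12 38-8 32 2 16 10 53 53 23 29 18 16 3 6 5 30 0 42-4 21 2 41 6 31 20 37 7 24 91 1z"/><path data-summit="263 305" d="M282 185l-27 0-20 3-37 13-28 18-11 11-12 21-6 5-35 5-55 2-16 6-19 14 1 200 30-3 64-13 46 0 21-3 27-8 65-31 13-2 40 9 42 4 32 23 22 24-12-25-6-35 0-29 4-21 0-42-5-30-3-6-18-16-23-29-53-53-10-8z"/><path data-summit="231 527" d="M283 423l-13 2-65 31-27 8-21 3-46 0-64 13-30 3-1 44 420 0-5-20-15-26-19-22-20-16-18-8-36-3z"/>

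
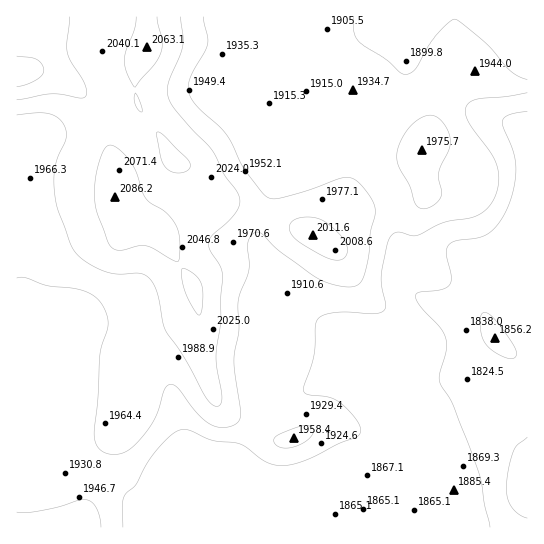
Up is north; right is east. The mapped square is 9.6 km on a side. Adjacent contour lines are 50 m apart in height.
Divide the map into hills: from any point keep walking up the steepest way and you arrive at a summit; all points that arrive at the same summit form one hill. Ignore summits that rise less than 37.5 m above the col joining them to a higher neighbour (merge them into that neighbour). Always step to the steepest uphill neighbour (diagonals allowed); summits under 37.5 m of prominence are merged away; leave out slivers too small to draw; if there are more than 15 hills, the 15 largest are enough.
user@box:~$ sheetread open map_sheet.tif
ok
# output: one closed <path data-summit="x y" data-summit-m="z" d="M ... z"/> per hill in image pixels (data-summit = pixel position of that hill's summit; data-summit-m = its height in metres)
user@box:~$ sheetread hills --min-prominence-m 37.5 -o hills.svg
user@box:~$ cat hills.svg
<path data-summit="17 73" data-summit-m="2121" d="M18 245l-2 1 1 282 511-1 0-240-11-8-15-7-15-1-11 8-23 31 0 4 8 15 8 34 10 16-6-4-11 0-28 6-17-1-7-9-52-22-69-50-7 0-9 5-9 9-9 16-6 17 0 15 12 29 10 10 6 1-7 2-5 4-30 56 15 14 18 9-3 1-58-24-20-4-12-58-6-14-43-42-20-12-20-4-13 0-2 2-1 94-49-118 2-57z"/><path data-summit="115 197" data-summit-m="2086" d="M114 116l-40 16-28 1-8 3-11 10-6 11-5 18 0 70 7 5-2 57 6 14 43 104 1-94 2-2 13 0 20 4 20 12 43 42 6 14 12 58 20 4 56 22-28-20 5-14 25-44 5-4 7-2-6-1-10-10-10-24-2-20 6-17 9-16 13-12 11-3-29-53-2-11 7-24 36-91-20 15-10 22-13 4-15 8-39 29-10 2-31-11-9-7-12-28-17-20z"/><path data-summit="313 235" data-summit-m="2012" d="M309 113l-4 0-5 6-36 91-7 24 2 11 24 46 10 12 65 46 52 22 7 9 17 1 28-6 11 0 5 2-9-14-8-34-6-12-8-8-33-16-11-12-3-10 0-22-5-40-4-15-15-28-9-32-8-6-17 0z"/><path data-summit="422 150" data-summit-m="1976" d="M414 56l-7 7-7 18-19 30-12 12-20 4 10 1 8 6 9 32 15 28 5 24 4 31 0 22 3 10 11 12 33 16 6 6 2-8 16-21 10-11 6-4 19 2 22 13 0-143-7-16-36-12-16-8-51-36-6-6z"/>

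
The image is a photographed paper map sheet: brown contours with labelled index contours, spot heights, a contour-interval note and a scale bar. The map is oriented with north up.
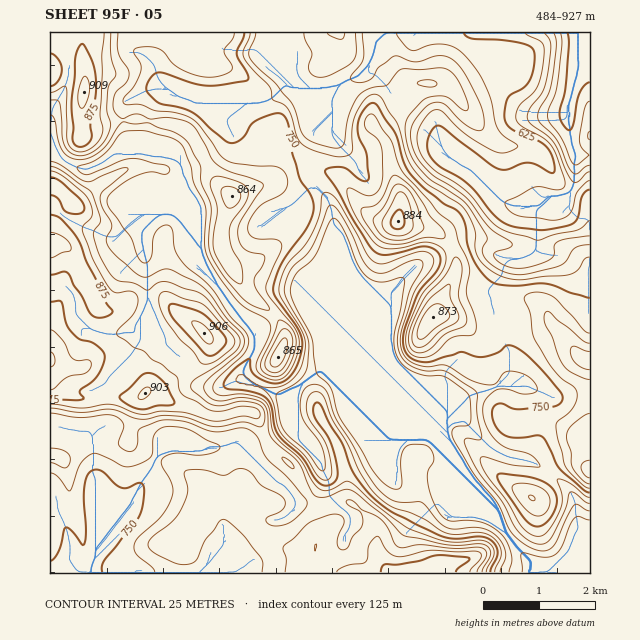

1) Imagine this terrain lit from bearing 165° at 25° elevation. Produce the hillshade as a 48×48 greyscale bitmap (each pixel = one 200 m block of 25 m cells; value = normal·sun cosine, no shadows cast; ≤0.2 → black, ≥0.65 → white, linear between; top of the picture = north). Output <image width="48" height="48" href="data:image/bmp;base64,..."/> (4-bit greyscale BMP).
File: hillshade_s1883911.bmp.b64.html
<image width="48" height="48" href="data:image/bmp;base64,Qk32BAAAAAAAAHYAAAAoAAAAMAAAADAAAAABAAQAAAAAAIAEAAATCwAAEwsAABAAAAAAAAAAAAAAABEREQAiIiIAMzMzAERERABVVVUAZmZmAHd3dwCIiIgAmZmZAKqqqgC7u7sAzMzMAN3d3QDu7u4A////AIiId3iZmZh3d3d3d3VFZTI0VnrdqJqod4iIdniZmZiHeIh3d3ZWZkMiESSamby5h4iId2ZniIiIiIdmZ4d2ZlMgAAAEes3Kh4iId2VEV4iIiHZlVnh2ZlQhAAACerzLmHiId3ZURniIiId1VWeHVDM0NDM1iavMqniId3dmVXiIiIiHZVZ3MSNFZ2Z4maq7vHiIeIh3ZniIh3d4hTRUIjRmd3eJmIeJvYmIiIh3d3d3d3Z4hBIzNFZ3h3iahkRZzamZiZmYh2ZmZ3eJczRUVneIh3iYUzRquqmamaqodlVWZniXRWdlZ3d4h3mFVVeJhneJmZqYdmZmZnhSNodmd3Znh4hmiIiIdmZ4h4iYd3iZiIciWJZWd3Znd4ZoqqmHd3eIh3mqmavMu6c2eZRXd3d3d2V5mZmGZqu7uqvd3cyrzLh3iXR3d3d3d2Z3d3dlVd3d3Mzd3KdDVUaHd2aHd3d3d3ZmZVVVVduqqoial2UxAAaoVFeHd3d3d4hlVlVnZqqZh2Vnd3iGMmz7c1h3d3eIiaqHZ3eJmJmamHVVZ5vcqK7+pmd3d3m8u7qZiImZqph4mYdVZ4vv6mjeuId3d3vv65mZmZmZmHdmeHZmeJrN60KMuId3d3re2pmZmZiHdWZmZ3ZneamZmWFIiId3d1Wd3KmIiIiHVGZ3iYh3mZdkNoUzWHd3d1E63cmIh3h2VXd4maqImGVDSKhCWHd3d2AFq6iHd3d2ZniIh4mHdURFi6hEd3d3d3IBV3d3iHZmZ3iIdVZ2RDNHqoZnh3d3eHQAN4d3dlVVZ4eHZURURENqqImZh3d4mpYgFph2QiI1ZpiHZlVERUWKmJq7mHd4q7lSFIhjIREkVqmGZnZVZmeZd4m8uXd5rN2nVXdVVUM0Vpl3d3d3d3eHZmesy4d5rO/sp2d4iHVVRHdniHd2d3ZndlV5u5eJrO/9uHiHZVVDM2aJmGd2Z3ZYmHZ4q6iZmby6h3dkM0QhJGeahnd2Z3ZYu5h3iqqYZWiGVWVEVVVUNXiId3d3d3h4u7mYeaqWQ0ZlVDRWd3d2VYdVmph4h3h2eaqYeKp1QzREMiRoiIiYU2QjarqYiHhkNXiIeJhlVDIzIjV4mZmoQiNWRYmYiIdTNFZneHZWdlQzNFeJmZmXQjfNlUZ3d4hUVWZndlRXd3ZEVniZqqmFVGre6mZniJdmZneHVDNXh3ZniJqpmIZVeGebzKmaqoZWZniHVVVXh2eJiaqoZUM1Z2Z4mqqpl1RmZmZ3Z3ZWhmiqmaqXZUNGZXaJh3d1QzV3dmVWeHdTVmm7qqmIiIh3ZYZ5mHVUNFeId3ZFd3dTNXi8ypd4mruodbdpmqh2d4mZmIdWiIdjJXibund4mru5dbhnmqqZmqu7qGVnial1NGZnh2Z4maqpdphniIiZqqqqlkV3eKqoZVREVWZ4iJqph2dniHeJmYh4hmd3d4mqdlQzRVZ3d4mph2d3mIiZiHd4mod3iIiZdmVURVZmZmeZh3d4mYmZiHeJrKh3iIiIdmZlRVZVVEWJhw=="/>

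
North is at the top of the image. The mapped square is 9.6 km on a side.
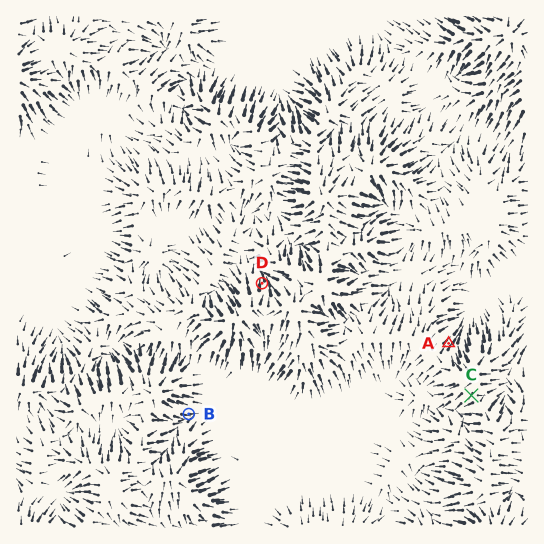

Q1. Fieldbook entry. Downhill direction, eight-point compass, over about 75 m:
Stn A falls NE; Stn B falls E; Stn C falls SW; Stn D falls N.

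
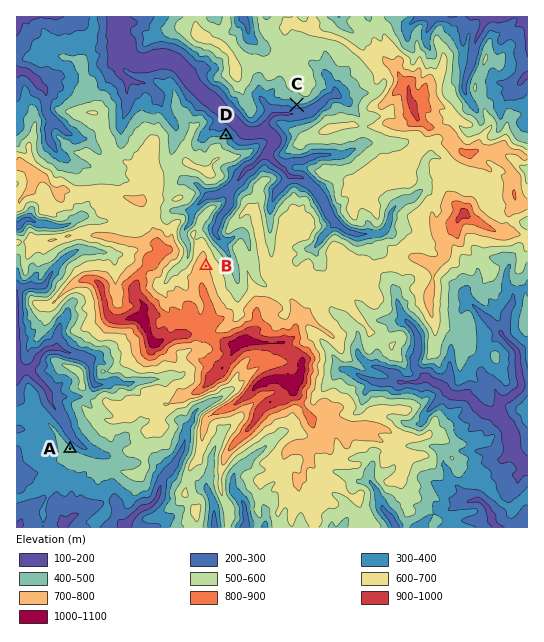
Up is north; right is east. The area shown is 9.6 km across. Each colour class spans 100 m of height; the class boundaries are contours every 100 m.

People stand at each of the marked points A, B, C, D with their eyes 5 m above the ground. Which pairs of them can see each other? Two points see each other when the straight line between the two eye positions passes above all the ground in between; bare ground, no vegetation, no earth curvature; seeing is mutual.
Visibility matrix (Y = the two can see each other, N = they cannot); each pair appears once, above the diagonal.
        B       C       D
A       N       N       N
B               Y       N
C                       Y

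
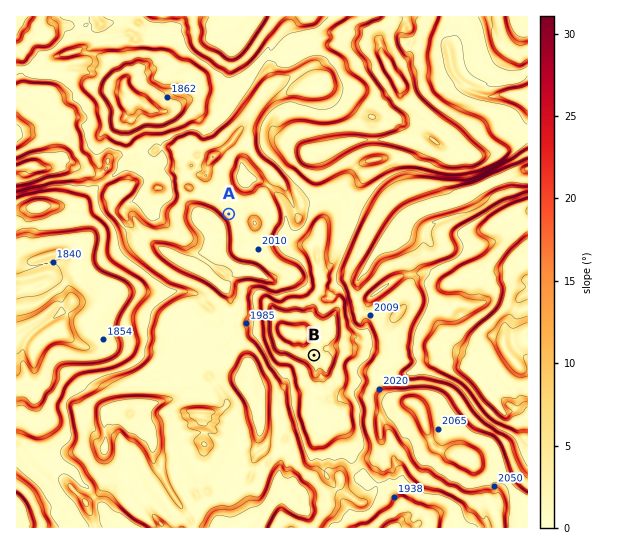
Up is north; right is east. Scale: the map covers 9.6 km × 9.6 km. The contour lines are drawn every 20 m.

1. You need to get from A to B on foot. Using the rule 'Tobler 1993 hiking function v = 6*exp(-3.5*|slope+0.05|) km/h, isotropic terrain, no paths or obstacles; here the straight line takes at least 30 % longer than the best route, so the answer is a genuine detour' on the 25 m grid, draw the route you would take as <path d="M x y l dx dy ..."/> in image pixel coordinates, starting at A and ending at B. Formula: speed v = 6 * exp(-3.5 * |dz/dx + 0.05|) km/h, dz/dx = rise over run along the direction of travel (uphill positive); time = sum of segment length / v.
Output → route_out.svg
<path d="M229 214l6 7 3 1 13 13 11 6 15 14 10 6 4 0 8 4 8 8 7 13 0 4-1 3 0 10 2 6 0 25-1 3 0 18"/>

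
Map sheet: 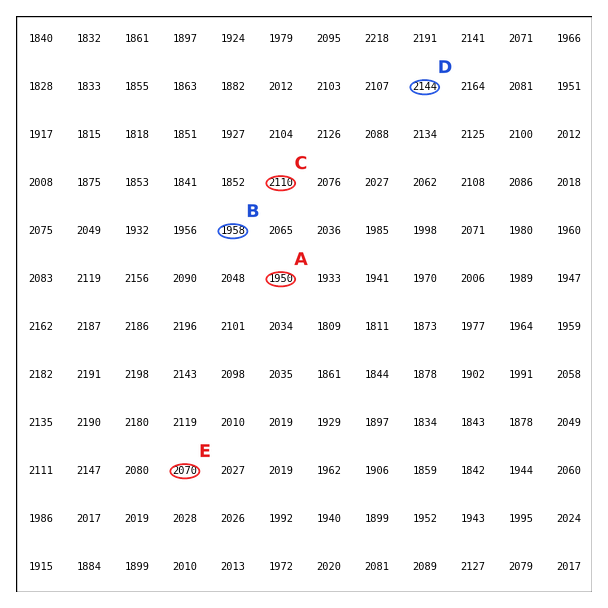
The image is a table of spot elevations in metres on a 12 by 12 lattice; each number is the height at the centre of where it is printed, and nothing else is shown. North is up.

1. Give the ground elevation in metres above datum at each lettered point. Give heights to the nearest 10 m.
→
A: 1950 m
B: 1960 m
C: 2110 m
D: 2140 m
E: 2070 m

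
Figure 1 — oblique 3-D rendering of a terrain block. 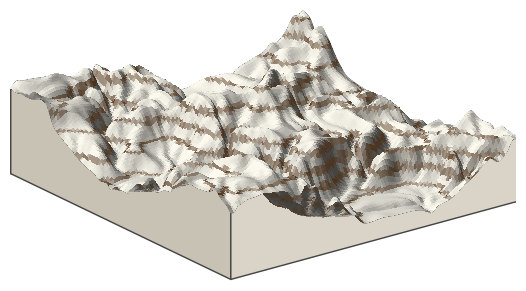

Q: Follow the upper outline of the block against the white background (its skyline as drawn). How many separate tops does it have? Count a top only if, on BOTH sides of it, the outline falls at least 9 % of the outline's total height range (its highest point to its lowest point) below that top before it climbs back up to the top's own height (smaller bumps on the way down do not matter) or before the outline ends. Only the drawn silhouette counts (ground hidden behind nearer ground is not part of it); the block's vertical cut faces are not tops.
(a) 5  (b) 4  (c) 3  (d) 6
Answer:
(c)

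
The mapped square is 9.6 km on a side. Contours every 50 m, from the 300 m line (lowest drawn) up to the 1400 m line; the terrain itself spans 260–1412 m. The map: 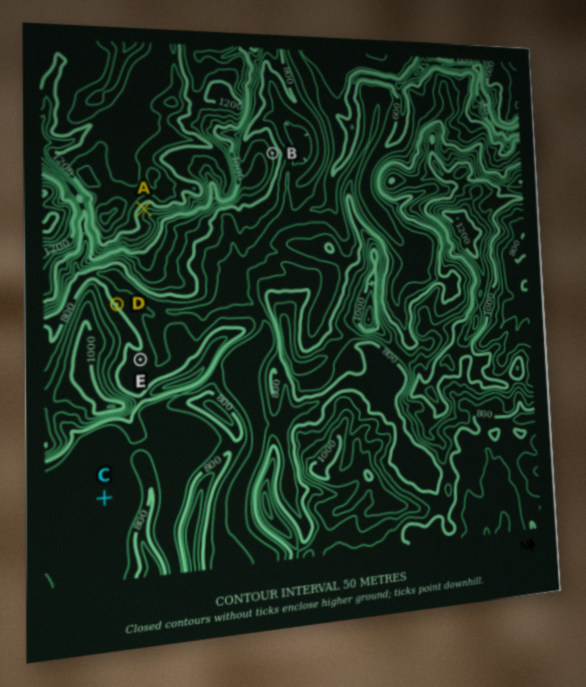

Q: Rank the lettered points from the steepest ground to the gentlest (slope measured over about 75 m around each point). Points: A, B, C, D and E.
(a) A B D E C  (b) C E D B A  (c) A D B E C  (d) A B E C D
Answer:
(a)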